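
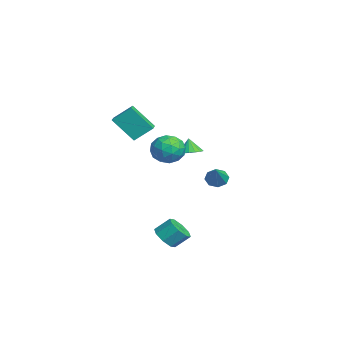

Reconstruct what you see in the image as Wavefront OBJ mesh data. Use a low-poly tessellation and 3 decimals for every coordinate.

v -2.935 -0.695 0.246
v -2.407 -0.01 1.076
v -2.113 -2.27 1.024
v -1.585 -1.585 1.854
v -2.774 -1.74 1.872
v -3.281 -0.766 1.391
v -1.239 -1.514 0.709
v -1.746 -0.54 0.228
v -1.358 -0.516 1.362
v -2.307 -0.656 2.081
v -2.213 -1.624 0.019
v -3.162 -1.764 0.738
v -2.743 -0.214 0.593
v -1.777 -2.066 1.507
v -2.476 -2.157 1.518
v -2.165 -1.755 2.005
v -3.257 -0.659 0.778
v -2.947 -0.256 1.266
v -3.162 -1.273 1.734
v -1.573 -2.024 0.834
v -1.263 -1.621 1.322
v -2.355 -0.525 0.095
v -2.044 -0.123 0.582
v -1.358 -1.007 0.366
v -1.816 -0.109 1.249
v -1.333 -1.035 1.706
v -1.13 -0.993 1.033
v -1.428 -0.42 0.75
v -2.374 -0.191 1.672
v -1.891 -1.117 2.128
v -2.59 -1.208 2.139
v -2.888 -0.636 1.857
v -1.758 -0.489 1.839
v -2.629 -1.163 -0.028
v -2.146 -2.089 0.428
v -1.632 -1.644 0.243
v -1.93 -1.072 -0.039
v -3.187 -1.245 0.394
v -2.704 -2.171 0.851
v -3.092 -1.86 1.35
v -3.39 -1.287 1.067
v -2.762 -1.791 0.261
v -3.635 0.477 0.281
v -2.854 0.271 0.474
v -3.925 0.383 1.359
v -2.859 0.667 0.507
v -3.042 1.02 0.488
v -3.361 1.247 0.422
v -3.742 1.299 0.323
v -4.099 1.162 0.216
v -4.35 0.868 0.123
v -4.437 0.484 0.066
v -4.34 0.099 0.059
v -4.081 -0.2 0.102
v -3.721 -0.343 0.187
v -3.341 -0.299 0.293
v -3.028 -0.077 0.397
v 3.426 -2.006 -4.299
v 4.319 -2.222 -4.155
v 4.406 -1.291 -3.296
v 3.514 -1.074 -3.441
v 4.236 -1.739 -4.671
v 4.323 -0.807 -3.812
v 3.679 -1.412 -4.969
v 3.766 -0.48 -4.111
v 2.974 -1.433 -4.875
v 3.061 -0.501 -4.016
v 2.534 -1.789 -4.444
v 2.621 -0.858 -3.585
v 2.617 -2.273 -3.928
v 2.704 -1.341 -3.069
v 3.174 -2.6 -3.629
v 3.261 -1.668 -2.771
v 3.879 -2.579 -3.724
v 3.966 -1.647 -2.865
v -0.734 -3.299 2.615
v -1.218 -4.599 4.204
v -0.65 -2.129 3.597
v -1.134 -3.43 5.187
v 0.354 -3.51 2.773
v -0.13 -4.811 4.363
v 0.438 -2.341 3.756
v -0.046 -3.641 5.345
v -4.62 2.314 -2.454
v -4.105 2.315 -3.066
v -3.16 2.026 -1.226
v -4.192 2.874 -2.832
v -4.53 3.105 -2.377
v -4.92 2.872 -1.967
v -5.135 2.313 -1.842
v -5.048 1.754 -2.077
v -4.711 1.523 -2.532
v -4.32 1.755 -2.942
f 1 38 17
f 38 12 41
f 17 41 6
f 38 41 17
f 1 17 13
f 17 6 18
f 13 18 2
f 17 18 13
f 1 13 22
f 13 2 23
f 22 23 8
f 13 23 22
f 1 22 34
f 22 8 37
f 34 37 11
f 22 37 34
f 1 34 38
f 34 11 42
f 38 42 12
f 34 42 38
f 2 18 29
f 18 6 32
f 29 32 10
f 18 32 29
f 6 41 19
f 41 12 40
f 19 40 5
f 41 40 19
f 12 42 39
f 42 11 35
f 39 35 3
f 42 35 39
f 11 37 36
f 37 8 24
f 36 24 7
f 37 24 36
f 8 23 28
f 23 2 25
f 28 25 9
f 23 25 28
f 4 30 16
f 30 10 31
f 16 31 5
f 30 31 16
f 4 16 14
f 16 5 15
f 14 15 3
f 16 15 14
f 4 14 21
f 14 3 20
f 21 20 7
f 14 20 21
f 4 21 26
f 21 7 27
f 26 27 9
f 21 27 26
f 4 26 30
f 26 9 33
f 30 33 10
f 26 33 30
f 5 31 19
f 31 10 32
f 19 32 6
f 31 32 19
f 3 15 39
f 15 5 40
f 39 40 12
f 15 40 39
f 7 20 36
f 20 3 35
f 36 35 11
f 20 35 36
f 9 27 28
f 27 7 24
f 28 24 8
f 27 24 28
f 10 33 29
f 33 9 25
f 29 25 2
f 33 25 29
f 44 43 46
f 44 46 45
f 46 43 47
f 46 47 45
f 47 43 48
f 47 48 45
f 48 43 49
f 48 49 45
f 49 43 50
f 49 50 45
f 50 43 51
f 50 51 45
f 51 43 52
f 51 52 45
f 52 43 53
f 52 53 45
f 53 43 54
f 53 54 45
f 54 43 55
f 54 55 45
f 55 43 56
f 55 56 45
f 56 43 57
f 56 57 45
f 57 43 44
f 57 44 45
f 59 58 62
f 59 62 60
f 60 62 63
f 60 63 61
f 62 58 64
f 62 64 63
f 63 64 65
f 63 65 61
f 64 58 66
f 64 66 65
f 65 66 67
f 65 67 61
f 66 58 68
f 66 68 67
f 67 68 69
f 67 69 61
f 68 58 70
f 68 70 69
f 69 70 71
f 69 71 61
f 70 58 72
f 70 72 71
f 71 72 73
f 71 73 61
f 72 58 74
f 72 74 73
f 73 74 75
f 73 75 61
f 74 58 59
f 74 59 75
f 75 59 60
f 75 60 61
f 77 79 76
f 80 77 76
f 76 79 78
f 78 80 76
f 77 83 79
f 81 77 80
f 81 83 77
f 79 83 78
f 82 80 78
f 78 83 82
f 82 81 80
f 83 81 82
f 85 84 87
f 85 87 86
f 87 84 88
f 87 88 86
f 88 84 89
f 88 89 86
f 89 84 90
f 89 90 86
f 90 84 91
f 90 91 86
f 91 84 92
f 91 92 86
f 92 84 93
f 92 93 86
f 93 84 85
f 93 85 86



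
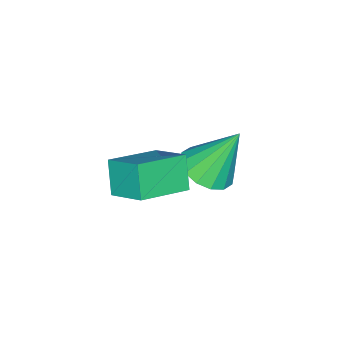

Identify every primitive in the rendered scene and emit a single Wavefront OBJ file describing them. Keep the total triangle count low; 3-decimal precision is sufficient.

v -1.311 -2.858 -1.247
v -1.118 -1.556 -0.467
v -0.75 -2.318 -2.288
v -0.557 -1.015 -1.508
v 0.377 -3.465 -0.652
v 0.57 -2.162 0.128
v 0.938 -2.924 -1.693
v 1.131 -1.622 -0.913
v -3.237 -2.221 -3.567
v -2.32 -2.45 -3.159
v -3.883 -1.399 -1.653
v -2.265 -1.956 -3.353
v -2.471 -1.533 -3.603
v -2.883 -1.294 -3.845
v -3.389 -1.304 -4.011
v -3.855 -1.559 -4.059
v -4.155 -1.991 -3.975
v -4.21 -2.485 -3.781
v -4.004 -2.908 -3.53
v -3.592 -3.147 -3.289
v -3.086 -3.137 -3.122
v -2.62 -2.882 -3.075
f 2 4 1
f 5 2 1
f 1 4 3
f 3 5 1
f 2 8 4
f 6 2 5
f 6 8 2
f 4 8 3
f 7 5 3
f 3 8 7
f 7 6 5
f 8 6 7
f 10 9 12
f 10 12 11
f 12 9 13
f 12 13 11
f 13 9 14
f 13 14 11
f 14 9 15
f 14 15 11
f 15 9 16
f 15 16 11
f 16 9 17
f 16 17 11
f 17 9 18
f 17 18 11
f 18 9 19
f 18 19 11
f 19 9 20
f 19 20 11
f 20 9 21
f 20 21 11
f 21 9 22
f 21 22 11
f 22 9 10
f 22 10 11



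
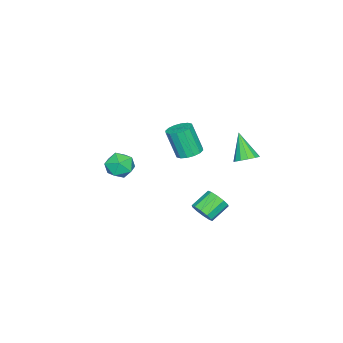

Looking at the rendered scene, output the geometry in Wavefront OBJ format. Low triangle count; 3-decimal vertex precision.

v -0.467 1.264 -3.482
v -0.027 1.426 -2.948
v -0.994 1.858 -2.284
v -1.433 1.696 -2.818
v -0.054 1.775 -3.213
v -1.021 2.207 -2.549
v -0.237 1.929 -3.581
v -1.204 2.361 -2.917
v -0.509 1.828 -3.911
v -1.476 2.26 -3.247
v -0.764 1.513 -4.077
v -1.731 1.945 -3.413
v -0.906 1.102 -4.016
v -1.873 1.534 -3.352
v -0.879 0.753 -3.751
v -1.846 1.185 -3.087
v -0.696 0.599 -3.383
v -1.663 1.031 -2.719
v -0.424 0.7 -3.053
v -1.391 1.132 -2.389
v -0.169 1.015 -2.887
v -1.136 1.447 -2.223
v -0.95 3.483 1.015
v -0.372 3.129 1.071
v -1.55 2.717 2.385
v -0.321 3.451 1.273
v -0.47 3.783 1.393
v -0.772 4.019 1.393
v -1.13 4.086 1.273
v -1.43 3.961 1.072
v -1.579 3.684 0.852
v -1.527 3.343 0.684
v -1.292 3.047 0.621
v -0.949 2.889 0.684
v -0.606 2.92 0.851
v 0.181 -2.403 -0.042
v 0.732 -2.142 -0.695
v 0.228 -3.758 -0.545
v 0.779 -3.497 -1.198
v 1.064 -3.506 -0.351
v 1.034 -2.669 -0.04
v -0.074 -3.231 -1.2
v -0.104 -2.394 -0.889
v 0.574 -2.653 -1.411
v 1.277 -2.823 -0.886
v -0.317 -3.077 -0.354
v 0.386 -3.247 0.171
v 1.698 1.675 2.494
v 2.159 2.168 2.681
v 2.162 1.577 4.232
v 1.702 1.085 4.046
v 1.834 2.317 2.739
v 1.837 1.726 4.29
v 1.472 2.294 2.731
v 1.476 1.704 4.282
v 1.171 2.106 2.659
v 1.175 1.515 4.211
v 1.012 1.802 2.544
v 1.015 1.211 4.095
v 1.036 1.464 2.415
v 1.039 0.873 3.966
v 1.238 1.183 2.308
v 1.241 0.592 3.859
v 1.563 1.034 2.25
v 1.566 0.443 3.801
v 1.924 1.056 2.258
v 1.928 0.466 3.809
v 2.225 1.245 2.329
v 2.229 0.654 3.881
v 2.385 1.549 2.445
v 2.388 0.958 3.996
v 2.361 1.887 2.574
v 2.364 1.296 4.125
f 2 1 5
f 2 5 3
f 3 5 6
f 3 6 4
f 5 1 7
f 5 7 6
f 6 7 8
f 6 8 4
f 7 1 9
f 7 9 8
f 8 9 10
f 8 10 4
f 9 1 11
f 9 11 10
f 10 11 12
f 10 12 4
f 11 1 13
f 11 13 12
f 12 13 14
f 12 14 4
f 13 1 15
f 13 15 14
f 14 15 16
f 14 16 4
f 15 1 17
f 15 17 16
f 16 17 18
f 16 18 4
f 17 1 19
f 17 19 18
f 18 19 20
f 18 20 4
f 19 1 21
f 19 21 20
f 20 21 22
f 20 22 4
f 21 1 2
f 21 2 22
f 22 2 3
f 22 3 4
f 24 23 26
f 24 26 25
f 26 23 27
f 26 27 25
f 27 23 28
f 27 28 25
f 28 23 29
f 28 29 25
f 29 23 30
f 29 30 25
f 30 23 31
f 30 31 25
f 31 23 32
f 31 32 25
f 32 23 33
f 32 33 25
f 33 23 34
f 33 34 25
f 34 23 35
f 34 35 25
f 35 23 24
f 35 24 25
f 36 47 41
f 36 41 37
f 36 37 43
f 36 43 46
f 36 46 47
f 37 41 45
f 41 47 40
f 47 46 38
f 46 43 42
f 43 37 44
f 39 45 40
f 39 40 38
f 39 38 42
f 39 42 44
f 39 44 45
f 40 45 41
f 38 40 47
f 42 38 46
f 44 42 43
f 45 44 37
f 49 48 52
f 49 52 50
f 50 52 53
f 50 53 51
f 52 48 54
f 52 54 53
f 53 54 55
f 53 55 51
f 54 48 56
f 54 56 55
f 55 56 57
f 55 57 51
f 56 48 58
f 56 58 57
f 57 58 59
f 57 59 51
f 58 48 60
f 58 60 59
f 59 60 61
f 59 61 51
f 60 48 62
f 60 62 61
f 61 62 63
f 61 63 51
f 62 48 64
f 62 64 63
f 63 64 65
f 63 65 51
f 64 48 66
f 64 66 65
f 65 66 67
f 65 67 51
f 66 48 68
f 66 68 67
f 67 68 69
f 67 69 51
f 68 48 70
f 68 70 69
f 69 70 71
f 69 71 51
f 70 48 72
f 70 72 71
f 71 72 73
f 71 73 51
f 72 48 49
f 72 49 73
f 73 49 50
f 73 50 51



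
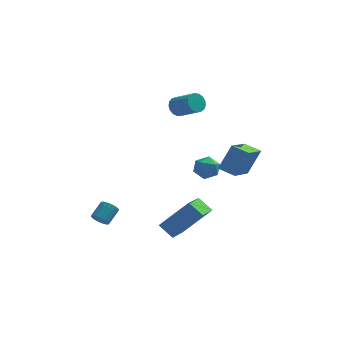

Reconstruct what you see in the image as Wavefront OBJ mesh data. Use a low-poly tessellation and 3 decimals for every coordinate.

v -0.05 4.351 1.774
v 0.389 4.605 1.435
v 1.369 3.863 2.146
v 0.93 3.609 2.486
v 0.362 4.787 1.662
v 1.342 4.045 2.373
v 0.24 4.869 1.915
v 1.22 4.127 2.626
v 0.053 4.832 2.135
v 1.033 4.09 2.846
v -0.159 4.685 2.273
v 0.821 3.943 2.984
v -0.345 4.462 2.297
v 0.635 3.72 3.008
v -0.464 4.213 2.201
v 0.516 3.471 2.912
v -0.488 3.996 2.007
v 0.492 3.254 2.718
v -0.412 3.86 1.76
v 0.568 3.118 2.471
v -0.252 3.837 1.517
v 0.728 3.095 2.228
v -0.047 3.931 1.332
v 0.933 3.189 2.043
v 0.158 4.122 1.249
v 1.138 3.38 1.96
v 0.315 4.365 1.286
v 1.295 3.623 1.997
v 1.553 -0.132 0.422
v 1.817 -0.512 -0.136
v 1.203 -1.128 0.936
v 1.467 -1.508 0.378
v 1.92 -1.169 0.831
v 2.136 -0.554 0.514
v 0.884 -1.086 0.286
v 1.1 -0.471 -0.031
v 1.403 -1.102 -0.22
v 2.043 -1.154 0.116
v 0.977 -0.486 0.684
v 1.617 -0.538 1.02
v -3.672 -0.392 -3.677
v -3.269 -0.4 -3.99
v -2.826 0.305 -3.436
v -3.228 0.312 -3.123
v -3.416 -0.231 -4.087
v -2.972 0.474 -3.534
v -3.621 -0.099 -4.091
v -3.178 0.606 -3.537
v -3.838 -0.034 -3.999
v -3.395 0.671 -3.446
v -4.017 -0.051 -3.834
v -3.573 0.653 -3.28
v -4.117 -0.147 -3.633
v -3.673 0.558 -3.079
v -4.114 -0.299 -3.442
v -3.671 0.406 -2.888
v -4.011 -0.472 -3.304
v -3.567 0.233 -2.75
v -3.829 -0.627 -3.252
v -3.386 0.078 -2.698
v -3.612 -0.728 -3.298
v -3.168 -0.023 -2.744
v -3.408 -0.752 -3.43
v -2.965 -0.048 -2.876
v -3.265 -0.694 -3.619
v -2.821 0.01 -3.065
v -3.215 -0.567 -3.821
v -2.771 0.138 -3.267
v 2.068 -2.404 1.308
v 2.691 -1.982 2.618
v 2.68 -0.695 0.468
v 3.302 -0.273 1.778
v 2.858 -2.807 1.062
v 3.48 -2.385 2.372
v 3.469 -1.098 0.222
v 4.092 -0.676 1.532
v -0.055 -2.383 -3.565
v -0.732 -1.97 -2.973
v 0.375 -0.552 -4.353
v -0.302 -0.138 -3.761
v 1.362 -2.102 -2.139
v 0.685 -1.688 -1.547
v 1.792 -0.27 -2.927
v 1.115 0.143 -2.335
f 2 1 5
f 2 5 3
f 3 5 6
f 3 6 4
f 5 1 7
f 5 7 6
f 6 7 8
f 6 8 4
f 7 1 9
f 7 9 8
f 8 9 10
f 8 10 4
f 9 1 11
f 9 11 10
f 10 11 12
f 10 12 4
f 11 1 13
f 11 13 12
f 12 13 14
f 12 14 4
f 13 1 15
f 13 15 14
f 14 15 16
f 14 16 4
f 15 1 17
f 15 17 16
f 16 17 18
f 16 18 4
f 17 1 19
f 17 19 18
f 18 19 20
f 18 20 4
f 19 1 21
f 19 21 20
f 20 21 22
f 20 22 4
f 21 1 23
f 21 23 22
f 22 23 24
f 22 24 4
f 23 1 25
f 23 25 24
f 24 25 26
f 24 26 4
f 25 1 27
f 25 27 26
f 26 27 28
f 26 28 4
f 27 1 2
f 27 2 28
f 28 2 3
f 28 3 4
f 29 40 34
f 29 34 30
f 29 30 36
f 29 36 39
f 29 39 40
f 30 34 38
f 34 40 33
f 40 39 31
f 39 36 35
f 36 30 37
f 32 38 33
f 32 33 31
f 32 31 35
f 32 35 37
f 32 37 38
f 33 38 34
f 31 33 40
f 35 31 39
f 37 35 36
f 38 37 30
f 42 41 45
f 42 45 43
f 43 45 46
f 43 46 44
f 45 41 47
f 45 47 46
f 46 47 48
f 46 48 44
f 47 41 49
f 47 49 48
f 48 49 50
f 48 50 44
f 49 41 51
f 49 51 50
f 50 51 52
f 50 52 44
f 51 41 53
f 51 53 52
f 52 53 54
f 52 54 44
f 53 41 55
f 53 55 54
f 54 55 56
f 54 56 44
f 55 41 57
f 55 57 56
f 56 57 58
f 56 58 44
f 57 41 59
f 57 59 58
f 58 59 60
f 58 60 44
f 59 41 61
f 59 61 60
f 60 61 62
f 60 62 44
f 61 41 63
f 61 63 62
f 62 63 64
f 62 64 44
f 63 41 65
f 63 65 64
f 64 65 66
f 64 66 44
f 65 41 67
f 65 67 66
f 66 67 68
f 66 68 44
f 67 41 42
f 67 42 68
f 68 42 43
f 68 43 44
f 70 72 69
f 73 70 69
f 69 72 71
f 71 73 69
f 70 76 72
f 74 70 73
f 74 76 70
f 72 76 71
f 75 73 71
f 71 76 75
f 75 74 73
f 76 74 75
f 78 80 77
f 81 78 77
f 77 80 79
f 79 81 77
f 78 84 80
f 82 78 81
f 82 84 78
f 80 84 79
f 83 81 79
f 79 84 83
f 83 82 81
f 84 82 83



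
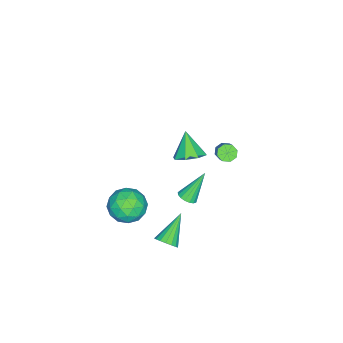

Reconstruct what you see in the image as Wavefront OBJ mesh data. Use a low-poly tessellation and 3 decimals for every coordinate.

v 1.434 0.306 1.156
v 2.134 0.393 1.593
v 0.786 -0.246 2.304
v 1.76 0.906 1.628
v 1.196 1.067 1.386
v 0.771 0.782 1.009
v 0.734 0.219 0.718
v 1.108 -0.294 0.683
v 1.673 -0.455 0.925
v 2.098 -0.17 1.302
v 2.357 0.617 -1.14
v 2.766 0.921 -1.031
v 1.563 1.163 0.32
v 2.617 1.067 -1.167
v 2.409 1.111 -1.296
v 2.189 1.041 -1.39
v 2.008 0.875 -1.427
v 1.907 0.649 -1.397
v 1.909 0.416 -1.309
v 2.014 0.23 -1.183
v 2.197 0.132 -1.046
v 2.418 0.145 -0.931
v 2.624 0.267 -0.864
v 2.77 0.469 -0.86
v 2.821 0.705 -0.921
v 3.031 -1.651 -2.724
v 3.562 -1.02 -2.089
v 3.518 -2.98 -1.811
v 4.049 -2.349 -1.176
v 3.008 -2.327 -1.182
v 2.707 -1.506 -1.746
v 4.373 -2.494 -2.154
v 4.072 -1.673 -2.718
v 4.391 -1.541 -1.736
v 3.547 -1.438 -1.135
v 3.533 -2.562 -2.765
v 2.689 -2.459 -2.164
v 3.254 -1.219 -2.487
v 3.826 -2.781 -1.413
v 3.215 -2.768 -1.417
v 3.526 -2.397 -1.043
v 2.751 -1.504 -2.285
v 3.063 -1.133 -1.912
v 2.738 -1.901 -1.379
v 4.017 -2.867 -1.988
v 4.329 -2.496 -1.615
v 3.554 -1.603 -2.857
v 3.865 -1.232 -2.483
v 4.342 -2.099 -2.521
v 4.053 -1.154 -1.906
v 4.339 -1.935 -1.369
v 4.53 -2.021 -1.944
v 4.353 -1.538 -2.276
v 3.557 -1.093 -1.553
v 3.843 -1.875 -1.016
v 3.231 -1.862 -1.02
v 3.055 -1.379 -1.351
v 4.044 -1.4 -1.345
v 3.237 -2.125 -2.884
v 3.523 -2.907 -2.347
v 4.025 -2.621 -2.549
v 3.849 -2.138 -2.88
v 2.741 -2.065 -2.531
v 3.027 -2.846 -1.994
v 2.727 -2.462 -1.624
v 2.55 -1.979 -1.956
v 3.036 -2.6 -2.555
v 3.28 -0.063 -4.438
v 3.642 -0.199 -3.941
v 1.84 0.043 -3.362
v 3.651 0.102 -3.957
v 3.576 0.365 -4.084
v 3.433 0.53 -4.291
v 3.254 0.56 -4.533
v 3.082 0.446 -4.752
v 2.954 0.216 -4.9
v 2.902 -0.078 -4.942
v 2.935 -0.368 -4.868
v 3.048 -0.589 -4.696
v 3.214 -0.689 -4.465
v 3.394 -0.645 -4.227
v 3.549 -0.468 -4.038
v -3.228 0.033 -3.2
v -2.815 -0.045 -3.523
v -2.119 0.408 -2.743
v -2.532 0.487 -2.42
v -2.989 0.317 -3.579
v -2.293 0.77 -2.798
v -3.303 0.513 -3.412
v -2.606 0.967 -2.632
v -3.573 0.428 -3.122
v -2.876 0.881 -2.341
v -3.641 0.112 -2.877
v -2.945 0.565 -2.097
v -3.467 -0.25 -2.822
v -2.771 0.203 -2.041
v -3.154 -0.447 -2.988
v -2.457 0.007 -2.208
v -2.884 -0.361 -3.279
v -2.187 0.092 -2.498
f 2 1 4
f 2 4 3
f 4 1 5
f 4 5 3
f 5 1 6
f 5 6 3
f 6 1 7
f 6 7 3
f 7 1 8
f 7 8 3
f 8 1 9
f 8 9 3
f 9 1 10
f 9 10 3
f 10 1 2
f 10 2 3
f 12 11 14
f 12 14 13
f 14 11 15
f 14 15 13
f 15 11 16
f 15 16 13
f 16 11 17
f 16 17 13
f 17 11 18
f 17 18 13
f 18 11 19
f 18 19 13
f 19 11 20
f 19 20 13
f 20 11 21
f 20 21 13
f 21 11 22
f 21 22 13
f 22 11 23
f 22 23 13
f 23 11 24
f 23 24 13
f 24 11 25
f 24 25 13
f 25 11 12
f 25 12 13
f 26 63 42
f 63 37 66
f 42 66 31
f 63 66 42
f 26 42 38
f 42 31 43
f 38 43 27
f 42 43 38
f 26 38 47
f 38 27 48
f 47 48 33
f 38 48 47
f 26 47 59
f 47 33 62
f 59 62 36
f 47 62 59
f 26 59 63
f 59 36 67
f 63 67 37
f 59 67 63
f 27 43 54
f 43 31 57
f 54 57 35
f 43 57 54
f 31 66 44
f 66 37 65
f 44 65 30
f 66 65 44
f 37 67 64
f 67 36 60
f 64 60 28
f 67 60 64
f 36 62 61
f 62 33 49
f 61 49 32
f 62 49 61
f 33 48 53
f 48 27 50
f 53 50 34
f 48 50 53
f 29 55 41
f 55 35 56
f 41 56 30
f 55 56 41
f 29 41 39
f 41 30 40
f 39 40 28
f 41 40 39
f 29 39 46
f 39 28 45
f 46 45 32
f 39 45 46
f 29 46 51
f 46 32 52
f 51 52 34
f 46 52 51
f 29 51 55
f 51 34 58
f 55 58 35
f 51 58 55
f 30 56 44
f 56 35 57
f 44 57 31
f 56 57 44
f 28 40 64
f 40 30 65
f 64 65 37
f 40 65 64
f 32 45 61
f 45 28 60
f 61 60 36
f 45 60 61
f 34 52 53
f 52 32 49
f 53 49 33
f 52 49 53
f 35 58 54
f 58 34 50
f 54 50 27
f 58 50 54
f 69 68 71
f 69 71 70
f 71 68 72
f 71 72 70
f 72 68 73
f 72 73 70
f 73 68 74
f 73 74 70
f 74 68 75
f 74 75 70
f 75 68 76
f 75 76 70
f 76 68 77
f 76 77 70
f 77 68 78
f 77 78 70
f 78 68 79
f 78 79 70
f 79 68 80
f 79 80 70
f 80 68 81
f 80 81 70
f 81 68 82
f 81 82 70
f 82 68 69
f 82 69 70
f 84 83 87
f 84 87 85
f 85 87 88
f 85 88 86
f 87 83 89
f 87 89 88
f 88 89 90
f 88 90 86
f 89 83 91
f 89 91 90
f 90 91 92
f 90 92 86
f 91 83 93
f 91 93 92
f 92 93 94
f 92 94 86
f 93 83 95
f 93 95 94
f 94 95 96
f 94 96 86
f 95 83 97
f 95 97 96
f 96 97 98
f 96 98 86
f 97 83 99
f 97 99 98
f 98 99 100
f 98 100 86
f 99 83 84
f 99 84 100
f 100 84 85
f 100 85 86



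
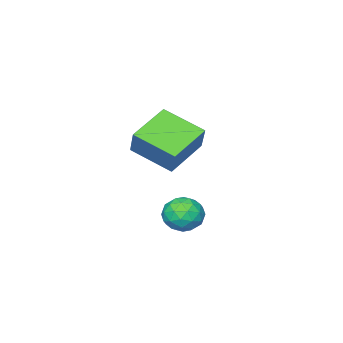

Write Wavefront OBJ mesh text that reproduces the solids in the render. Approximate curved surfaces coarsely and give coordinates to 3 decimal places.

v 0.775 -0.048 -0.268
v 1.308 -1.775 0.463
v -0.995 -0.285 0.463
v -0.463 -2.012 1.194
v 1.163 0.552 0.866
v 1.695 -1.175 1.597
v -0.608 0.315 1.597
v -0.075 -1.412 2.328
v 2.673 3.614 -0.115
v 3.325 3.804 0.345
v 3.455 2.936 -0.945
v 4.107 3.126 -0.485
v 3.538 2.611 -0.196
v 3.054 3.03 0.317
v 3.726 3.71 -0.917
v 3.242 4.129 -0.404
v 3.976 3.863 -0.151
v 3.859 3.184 0.294
v 2.921 3.556 -0.894
v 2.804 2.877 -0.449
v 2.93 3.769 0.188
v 3.85 2.971 -0.788
v 3.515 2.669 -0.618
v 3.898 2.78 -0.348
v 2.771 3.314 0.171
v 3.154 3.425 0.441
v 3.279 2.724 0.123
v 3.626 3.315 -1.041
v 4.009 3.426 -0.771
v 2.882 3.96 -0.252
v 3.265 4.071 0.018
v 3.501 4.016 -0.723
v 3.696 3.915 0.167
v 4.156 3.516 -0.321
v 3.932 3.859 -0.575
v 3.648 4.106 -0.273
v 3.628 3.516 0.428
v 4.088 3.117 -0.059
v 3.753 2.815 0.11
v 3.469 3.061 0.412
v 4.01 3.55 0.137
v 2.692 3.623 -0.541
v 3.152 3.224 -1.028
v 3.311 3.679 -1.012
v 3.027 3.925 -0.71
v 2.624 3.224 -0.279
v 3.084 2.825 -0.767
v 3.132 2.634 -0.327
v 2.848 2.881 -0.025
v 2.77 3.19 -0.737
f 2 4 1
f 5 2 1
f 1 4 3
f 3 5 1
f 2 8 4
f 6 2 5
f 6 8 2
f 4 8 3
f 7 5 3
f 3 8 7
f 7 6 5
f 8 6 7
f 9 46 25
f 46 20 49
f 25 49 14
f 46 49 25
f 9 25 21
f 25 14 26
f 21 26 10
f 25 26 21
f 9 21 30
f 21 10 31
f 30 31 16
f 21 31 30
f 9 30 42
f 30 16 45
f 42 45 19
f 30 45 42
f 9 42 46
f 42 19 50
f 46 50 20
f 42 50 46
f 10 26 37
f 26 14 40
f 37 40 18
f 26 40 37
f 14 49 27
f 49 20 48
f 27 48 13
f 49 48 27
f 20 50 47
f 50 19 43
f 47 43 11
f 50 43 47
f 19 45 44
f 45 16 32
f 44 32 15
f 45 32 44
f 16 31 36
f 31 10 33
f 36 33 17
f 31 33 36
f 12 38 24
f 38 18 39
f 24 39 13
f 38 39 24
f 12 24 22
f 24 13 23
f 22 23 11
f 24 23 22
f 12 22 29
f 22 11 28
f 29 28 15
f 22 28 29
f 12 29 34
f 29 15 35
f 34 35 17
f 29 35 34
f 12 34 38
f 34 17 41
f 38 41 18
f 34 41 38
f 13 39 27
f 39 18 40
f 27 40 14
f 39 40 27
f 11 23 47
f 23 13 48
f 47 48 20
f 23 48 47
f 15 28 44
f 28 11 43
f 44 43 19
f 28 43 44
f 17 35 36
f 35 15 32
f 36 32 16
f 35 32 36
f 18 41 37
f 41 17 33
f 37 33 10
f 41 33 37



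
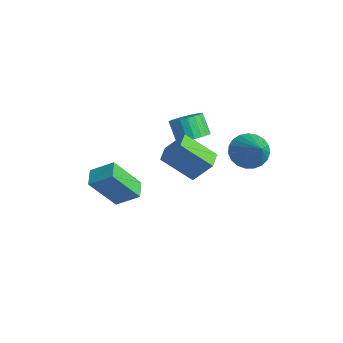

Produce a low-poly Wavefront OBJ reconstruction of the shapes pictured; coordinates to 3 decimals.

v 0.365 -2.81 -4.6
v 0.24 -4.042 -2.953
v -0.466 -2.397 -4.354
v -0.591 -3.629 -2.707
v 1.011 -1.931 -3.893
v 0.886 -3.163 -2.246
v 0.18 -1.518 -3.647
v 0.055 -2.75 -2
v -0.387 1.284 -1.821
v 0.265 1.386 -1.37
v -0.4 1.297 -0.388
v -1.053 1.196 -0.839
v 0.161 1.699 -1.413
v -0.504 1.61 -0.43
v -0.038 1.94 -1.525
v -0.703 1.851 -0.543
v -0.297 2.068 -1.69
v -0.962 1.979 -0.707
v -0.572 2.061 -1.876
v -1.238 1.972 -0.894
v -0.816 1.919 -2.054
v -1.481 1.83 -1.071
v -0.985 1.668 -2.191
v -1.65 1.579 -1.208
v -1.05 1.35 -2.264
v -1.716 1.261 -1.281
v -1.002 1.021 -2.261
v -1.667 0.932 -1.278
v -0.847 0.737 -2.182
v -1.512 0.648 -1.199
v -0.612 0.548 -2.04
v -1.277 0.46 -1.057
v -0.339 0.487 -1.861
v -1.004 0.398 -0.878
v -0.074 0.563 -1.674
v -0.739 0.474 -0.692
v 0.137 0.764 -1.514
v -0.528 0.675 -0.531
v 0.257 1.055 -1.406
v -0.408 0.966 -0.423
v 3.051 2.344 -0.766
v 3.503 3.021 -1.236
v 4.569 2.156 0.426
v 3.313 3.225 -0.962
v 3.078 3.277 -0.654
v 2.838 3.167 -0.366
v 2.635 2.915 -0.146
v 2.503 2.564 -0.034
v 2.467 2.175 -0.049
v 2.531 1.816 -0.188
v 2.685 1.547 -0.426
v 2.903 1.416 -0.724
v 3.146 1.446 -1.028
v 3.372 1.631 -1.288
v 3.543 1.939 -1.457
v 3.629 2.317 -1.507
v 3.615 2.7 -1.429
v 2.124 -1.433 -0.818
v 2.656 -0.738 0.249
v 1.31 -0.854 -0.79
v 1.841 -0.159 0.277
v 2.919 -0.261 -1.977
v 3.45 0.434 -0.91
v 2.104 0.318 -1.949
v 2.636 1.013 -0.882
f 2 4 1
f 5 2 1
f 1 4 3
f 3 5 1
f 2 8 4
f 6 2 5
f 6 8 2
f 4 8 3
f 7 5 3
f 3 8 7
f 7 6 5
f 8 6 7
f 10 9 13
f 10 13 11
f 11 13 14
f 11 14 12
f 13 9 15
f 13 15 14
f 14 15 16
f 14 16 12
f 15 9 17
f 15 17 16
f 16 17 18
f 16 18 12
f 17 9 19
f 17 19 18
f 18 19 20
f 18 20 12
f 19 9 21
f 19 21 20
f 20 21 22
f 20 22 12
f 21 9 23
f 21 23 22
f 22 23 24
f 22 24 12
f 23 9 25
f 23 25 24
f 24 25 26
f 24 26 12
f 25 9 27
f 25 27 26
f 26 27 28
f 26 28 12
f 27 9 29
f 27 29 28
f 28 29 30
f 28 30 12
f 29 9 31
f 29 31 30
f 30 31 32
f 30 32 12
f 31 9 33
f 31 33 32
f 32 33 34
f 32 34 12
f 33 9 35
f 33 35 34
f 34 35 36
f 34 36 12
f 35 9 37
f 35 37 36
f 36 37 38
f 36 38 12
f 37 9 39
f 37 39 38
f 38 39 40
f 38 40 12
f 39 9 10
f 39 10 40
f 40 10 11
f 40 11 12
f 42 41 44
f 42 44 43
f 44 41 45
f 44 45 43
f 45 41 46
f 45 46 43
f 46 41 47
f 46 47 43
f 47 41 48
f 47 48 43
f 48 41 49
f 48 49 43
f 49 41 50
f 49 50 43
f 50 41 51
f 50 51 43
f 51 41 52
f 51 52 43
f 52 41 53
f 52 53 43
f 53 41 54
f 53 54 43
f 54 41 55
f 54 55 43
f 55 41 56
f 55 56 43
f 56 41 57
f 56 57 43
f 57 41 42
f 57 42 43
f 59 61 58
f 62 59 58
f 58 61 60
f 60 62 58
f 59 65 61
f 63 59 62
f 63 65 59
f 61 65 60
f 64 62 60
f 60 65 64
f 64 63 62
f 65 63 64



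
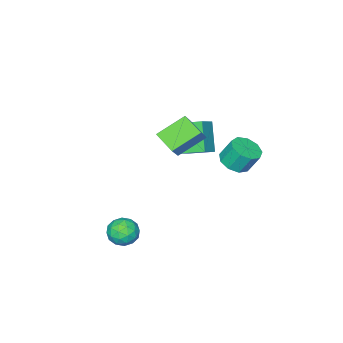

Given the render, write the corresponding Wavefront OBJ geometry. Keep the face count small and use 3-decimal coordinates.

v -3.14 0.465 -0.169
v -2.249 0.246 0.176
v -2.589 0.836 1.433
v -3.48 1.055 1.089
v -2.242 0.853 -0.108
v -2.583 1.444 1.15
v -2.655 1.279 -0.419
v -2.996 1.869 0.838
v -3.295 1.324 -0.614
v -3.636 1.914 0.643
v -3.862 0.967 -0.6
v -4.203 1.557 0.657
v -4.091 0.375 -0.384
v -4.432 0.965 0.873
v -3.875 -0.175 -0.068
v -4.216 0.415 1.19
v -3.314 -0.425 0.202
v -3.655 0.165 1.459
v -2.672 -0.259 0.298
v -3.013 0.331 1.555
v 3.804 -0.345 -3.758
v 4.535 -0.583 -3.154
v 3.045 -1.677 -3.366
v 3.776 -1.915 -2.762
v 3.192 -1.161 -2.548
v 3.661 -0.337 -2.791
v 3.919 -1.923 -3.729
v 4.388 -1.099 -3.972
v 4.606 -1.558 -3.136
v 4.157 -1.087 -2.406
v 3.423 -1.173 -4.114
v 2.974 -0.702 -3.384
v 4.236 -0.347 -3.491
v 3.344 -1.913 -3.029
v 3.001 -1.469 -2.904
v 3.43 -1.609 -2.549
v 3.722 -0.203 -3.277
v 4.152 -0.343 -2.922
v 3.362 -0.682 -2.566
v 3.428 -1.917 -3.598
v 3.858 -2.057 -3.243
v 4.15 -0.651 -3.971
v 4.579 -0.791 -3.616
v 4.218 -1.578 -3.954
v 4.707 -1.06 -3.125
v 4.262 -1.843 -2.894
v 4.346 -1.848 -3.463
v 4.621 -1.364 -3.605
v 4.443 -0.783 -2.696
v 3.997 -1.566 -2.465
v 3.654 -1.123 -2.34
v 3.93 -0.639 -2.483
v 4.485 -1.357 -2.685
v 3.583 -0.694 -4.055
v 3.137 -1.477 -3.824
v 3.65 -1.621 -4.037
v 3.926 -1.137 -4.18
v 3.318 -0.417 -3.626
v 2.873 -1.2 -3.395
v 2.959 -0.896 -2.915
v 3.234 -0.412 -3.057
v 3.095 -0.903 -3.835
v 0.597 -1.381 2.602
v -0.96 -0.78 3.612
v 0.617 -0.146 1.9
v -0.939 0.454 2.91
v 1.759 -0.634 3.95
v 0.203 -0.034 4.96
v 1.78 0.6 3.248
v 0.223 1.201 4.258
v -3.293 -3.494 0.927
v -2.226 -3.222 1.597
v -3.969 -2.129 1.448
v -2.901 -1.856 2.118
v -2.519 -2.484 -0.718
v -1.451 -2.211 -0.048
v -3.194 -1.118 -0.197
v -2.127 -0.846 0.473
f 2 1 5
f 2 5 3
f 3 5 6
f 3 6 4
f 5 1 7
f 5 7 6
f 6 7 8
f 6 8 4
f 7 1 9
f 7 9 8
f 8 9 10
f 8 10 4
f 9 1 11
f 9 11 10
f 10 11 12
f 10 12 4
f 11 1 13
f 11 13 12
f 12 13 14
f 12 14 4
f 13 1 15
f 13 15 14
f 14 15 16
f 14 16 4
f 15 1 17
f 15 17 16
f 16 17 18
f 16 18 4
f 17 1 19
f 17 19 18
f 18 19 20
f 18 20 4
f 19 1 2
f 19 2 20
f 20 2 3
f 20 3 4
f 21 58 37
f 58 32 61
f 37 61 26
f 58 61 37
f 21 37 33
f 37 26 38
f 33 38 22
f 37 38 33
f 21 33 42
f 33 22 43
f 42 43 28
f 33 43 42
f 21 42 54
f 42 28 57
f 54 57 31
f 42 57 54
f 21 54 58
f 54 31 62
f 58 62 32
f 54 62 58
f 22 38 49
f 38 26 52
f 49 52 30
f 38 52 49
f 26 61 39
f 61 32 60
f 39 60 25
f 61 60 39
f 32 62 59
f 62 31 55
f 59 55 23
f 62 55 59
f 31 57 56
f 57 28 44
f 56 44 27
f 57 44 56
f 28 43 48
f 43 22 45
f 48 45 29
f 43 45 48
f 24 50 36
f 50 30 51
f 36 51 25
f 50 51 36
f 24 36 34
f 36 25 35
f 34 35 23
f 36 35 34
f 24 34 41
f 34 23 40
f 41 40 27
f 34 40 41
f 24 41 46
f 41 27 47
f 46 47 29
f 41 47 46
f 24 46 50
f 46 29 53
f 50 53 30
f 46 53 50
f 25 51 39
f 51 30 52
f 39 52 26
f 51 52 39
f 23 35 59
f 35 25 60
f 59 60 32
f 35 60 59
f 27 40 56
f 40 23 55
f 56 55 31
f 40 55 56
f 29 47 48
f 47 27 44
f 48 44 28
f 47 44 48
f 30 53 49
f 53 29 45
f 49 45 22
f 53 45 49
f 64 66 63
f 67 64 63
f 63 66 65
f 65 67 63
f 64 70 66
f 68 64 67
f 68 70 64
f 66 70 65
f 69 67 65
f 65 70 69
f 69 68 67
f 70 68 69
f 72 74 71
f 75 72 71
f 71 74 73
f 73 75 71
f 72 78 74
f 76 72 75
f 76 78 72
f 74 78 73
f 77 75 73
f 73 78 77
f 77 76 75
f 78 76 77



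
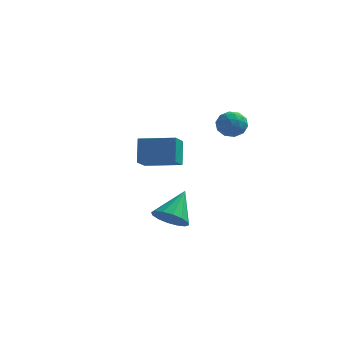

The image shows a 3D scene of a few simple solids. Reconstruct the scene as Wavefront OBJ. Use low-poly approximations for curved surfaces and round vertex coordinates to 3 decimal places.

v -4.032 3.318 -2.82
v -4.103 2.232 -2.127
v -4.219 4.128 -1.571
v -4.29 3.042 -0.878
v -2.13 3.358 -2.562
v -2.201 2.272 -1.869
v -2.317 4.168 -1.313
v -2.388 3.082 -0.62
v 0.247 3.988 0.996
v 0.862 3.975 0.438
v -0.262 2.865 0.462
v 0.353 2.852 -0.096
v 0.516 2.704 0.704
v 0.831 3.398 1.034
v -0.231 3.442 -0.134
v 0.084 4.136 0.196
v 0.566 3.638 -0.261
v 1.028 3.182 0.257
v -0.428 3.658 0.643
v 0.034 3.202 1.161
v 0.599 4.08 0.764
v 0.001 2.76 0.136
v 0.097 2.673 0.607
v 0.458 2.665 0.278
v 0.581 3.741 1.115
v 0.942 3.734 0.786
v 0.739 2.986 0.943
v -0.342 3.106 0.114
v 0.019 3.099 -0.215
v 0.142 4.175 0.622
v 0.503 4.167 0.293
v -0.139 3.854 -0.043
v 0.787 3.874 0.025
v 0.487 3.214 -0.289
v 0.144 3.561 -0.312
v 0.329 3.969 -0.118
v 1.058 3.606 0.329
v 0.759 2.946 0.015
v 0.855 2.859 0.486
v 1.04 3.267 0.68
v 0.884 3.408 -0.082
v -0.159 3.894 0.885
v -0.458 3.234 0.571
v -0.44 3.573 0.22
v -0.255 3.981 0.414
v 0.113 3.626 1.189
v -0.187 2.966 0.875
v 0.271 2.871 1.018
v 0.456 3.279 1.212
v -0.284 3.432 0.982
v -1.015 -3.045 -3.034
v -0.412 -2.662 -3.63
v -0.665 -1.715 -1.826
v -0.835 -2.457 -3.732
v -1.307 -2.41 -3.648
v -1.7 -2.533 -3.399
v -1.91 -2.793 -3.052
v -1.88 -3.12 -2.701
v -1.618 -3.428 -2.439
v -1.194 -3.632 -2.336
v -0.722 -3.679 -2.421
v -0.329 -3.556 -2.669
v -0.12 -3.296 -3.016
v -0.15 -2.969 -3.368
f 2 4 1
f 5 2 1
f 1 4 3
f 3 5 1
f 2 8 4
f 6 2 5
f 6 8 2
f 4 8 3
f 7 5 3
f 3 8 7
f 7 6 5
f 8 6 7
f 9 46 25
f 46 20 49
f 25 49 14
f 46 49 25
f 9 25 21
f 25 14 26
f 21 26 10
f 25 26 21
f 9 21 30
f 21 10 31
f 30 31 16
f 21 31 30
f 9 30 42
f 30 16 45
f 42 45 19
f 30 45 42
f 9 42 46
f 42 19 50
f 46 50 20
f 42 50 46
f 10 26 37
f 26 14 40
f 37 40 18
f 26 40 37
f 14 49 27
f 49 20 48
f 27 48 13
f 49 48 27
f 20 50 47
f 50 19 43
f 47 43 11
f 50 43 47
f 19 45 44
f 45 16 32
f 44 32 15
f 45 32 44
f 16 31 36
f 31 10 33
f 36 33 17
f 31 33 36
f 12 38 24
f 38 18 39
f 24 39 13
f 38 39 24
f 12 24 22
f 24 13 23
f 22 23 11
f 24 23 22
f 12 22 29
f 22 11 28
f 29 28 15
f 22 28 29
f 12 29 34
f 29 15 35
f 34 35 17
f 29 35 34
f 12 34 38
f 34 17 41
f 38 41 18
f 34 41 38
f 13 39 27
f 39 18 40
f 27 40 14
f 39 40 27
f 11 23 47
f 23 13 48
f 47 48 20
f 23 48 47
f 15 28 44
f 28 11 43
f 44 43 19
f 28 43 44
f 17 35 36
f 35 15 32
f 36 32 16
f 35 32 36
f 18 41 37
f 41 17 33
f 37 33 10
f 41 33 37
f 52 51 54
f 52 54 53
f 54 51 55
f 54 55 53
f 55 51 56
f 55 56 53
f 56 51 57
f 56 57 53
f 57 51 58
f 57 58 53
f 58 51 59
f 58 59 53
f 59 51 60
f 59 60 53
f 60 51 61
f 60 61 53
f 61 51 62
f 61 62 53
f 62 51 63
f 62 63 53
f 63 51 64
f 63 64 53
f 64 51 52
f 64 52 53



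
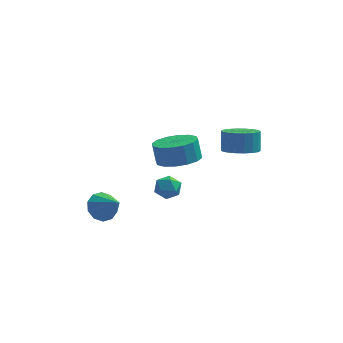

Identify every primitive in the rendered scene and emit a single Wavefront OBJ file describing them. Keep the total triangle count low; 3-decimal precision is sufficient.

v 3.008 3.007 -0.529
v 3.829 3.342 -0.679
v 3.813 3.829 0.318
v 2.992 3.493 0.469
v 3.589 3.628 -0.823
v 3.572 4.115 0.175
v 3.233 3.791 -0.908
v 3.217 4.278 0.089
v 2.832 3.799 -0.918
v 2.816 4.286 0.079
v 2.467 3.649 -0.851
v 2.451 4.136 0.146
v 2.209 3.373 -0.72
v 2.192 3.859 0.277
v 2.109 3.023 -0.552
v 2.092 3.51 0.446
v 2.187 2.671 -0.378
v 2.171 3.158 0.619
v 2.428 2.385 -0.235
v 2.411 2.872 0.763
v 2.783 2.222 -0.149
v 2.767 2.709 0.848
v 3.184 2.214 -0.139
v 3.168 2.701 0.858
v 3.549 2.364 -0.206
v 3.533 2.851 0.791
v 3.808 2.641 -0.337
v 3.791 3.127 0.66
v 3.908 2.99 -0.506
v 3.891 3.477 0.492
v -0.54 0.435 -1.022
v -0.108 0.435 -0.493
v -0.192 -0.575 -1.307
v 0.24 -0.575 -0.778
v -0.434 -0.607 -0.668
v -0.649 0.018 -0.493
v 0.349 -0.158 -1.307
v 0.134 0.467 -1.132
v 0.442 0.068 -0.669
v -0.042 -0.209 -0.274
v -0.258 0.069 -1.526
v -0.742 -0.208 -1.131
v -3.037 -0.513 -2
v -2.398 -0.343 -2.45
v -2.203 -1.267 -1.1
v -2.445 0.013 -2.109
v -2.717 0.167 -1.727
v -3.113 0.062 -1.449
v -3.479 -0.264 -1.382
v -3.676 -0.684 -1.55
v -3.63 -1.04 -1.891
v -3.357 -1.194 -2.273
v -2.962 -1.088 -2.551
v -2.596 -0.763 -2.619
v 0.164 3.479 -1.626
v 1.034 2.919 -1.282
v 0.826 3.241 -0.23
v -0.044 3.801 -0.574
v 1.23 3.434 -1.401
v 1.022 3.757 -0.349
v 1.14 3.962 -1.581
v 0.932 4.284 -0.529
v 0.789 4.36 -1.772
v 0.581 4.682 -0.72
v 0.271 4.522 -1.925
v 0.062 4.844 -0.873
v -0.276 4.404 -1.997
v -0.485 4.727 -0.945
v -0.706 4.039 -1.97
v -0.914 4.361 -0.918
v -0.902 3.523 -1.851
v -1.11 3.846 -0.799
v -0.812 2.996 -1.671
v -1.02 3.318 -0.619
v -0.461 2.598 -1.48
v -0.669 2.92 -0.428
v 0.058 2.436 -1.327
v -0.151 2.758 -0.275
v 0.605 2.553 -1.255
v 0.396 2.876 -0.203
f 2 1 5
f 2 5 3
f 3 5 6
f 3 6 4
f 5 1 7
f 5 7 6
f 6 7 8
f 6 8 4
f 7 1 9
f 7 9 8
f 8 9 10
f 8 10 4
f 9 1 11
f 9 11 10
f 10 11 12
f 10 12 4
f 11 1 13
f 11 13 12
f 12 13 14
f 12 14 4
f 13 1 15
f 13 15 14
f 14 15 16
f 14 16 4
f 15 1 17
f 15 17 16
f 16 17 18
f 16 18 4
f 17 1 19
f 17 19 18
f 18 19 20
f 18 20 4
f 19 1 21
f 19 21 20
f 20 21 22
f 20 22 4
f 21 1 23
f 21 23 22
f 22 23 24
f 22 24 4
f 23 1 25
f 23 25 24
f 24 25 26
f 24 26 4
f 25 1 27
f 25 27 26
f 26 27 28
f 26 28 4
f 27 1 29
f 27 29 28
f 28 29 30
f 28 30 4
f 29 1 2
f 29 2 30
f 30 2 3
f 30 3 4
f 31 42 36
f 31 36 32
f 31 32 38
f 31 38 41
f 31 41 42
f 32 36 40
f 36 42 35
f 42 41 33
f 41 38 37
f 38 32 39
f 34 40 35
f 34 35 33
f 34 33 37
f 34 37 39
f 34 39 40
f 35 40 36
f 33 35 42
f 37 33 41
f 39 37 38
f 40 39 32
f 44 43 46
f 44 46 45
f 46 43 47
f 46 47 45
f 47 43 48
f 47 48 45
f 48 43 49
f 48 49 45
f 49 43 50
f 49 50 45
f 50 43 51
f 50 51 45
f 51 43 52
f 51 52 45
f 52 43 53
f 52 53 45
f 53 43 54
f 53 54 45
f 54 43 44
f 54 44 45
f 56 55 59
f 56 59 57
f 57 59 60
f 57 60 58
f 59 55 61
f 59 61 60
f 60 61 62
f 60 62 58
f 61 55 63
f 61 63 62
f 62 63 64
f 62 64 58
f 63 55 65
f 63 65 64
f 64 65 66
f 64 66 58
f 65 55 67
f 65 67 66
f 66 67 68
f 66 68 58
f 67 55 69
f 67 69 68
f 68 69 70
f 68 70 58
f 69 55 71
f 69 71 70
f 70 71 72
f 70 72 58
f 71 55 73
f 71 73 72
f 72 73 74
f 72 74 58
f 73 55 75
f 73 75 74
f 74 75 76
f 74 76 58
f 75 55 77
f 75 77 76
f 76 77 78
f 76 78 58
f 77 55 79
f 77 79 78
f 78 79 80
f 78 80 58
f 79 55 56
f 79 56 80
f 80 56 57
f 80 57 58



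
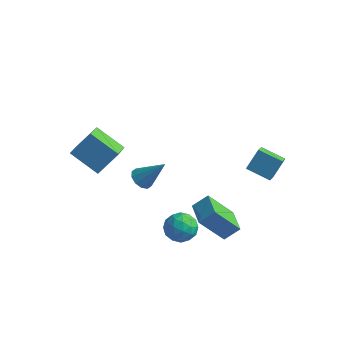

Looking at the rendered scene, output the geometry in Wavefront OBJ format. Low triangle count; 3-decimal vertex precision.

v 1.867 -2.261 -0.441
v 2.474 -1.661 0.237
v 0.82 -1.16 -0.478
v 1.427 -0.56 0.2
v 2.873 -1.36 -2.14
v 3.48 -0.76 -1.462
v 1.826 -0.259 -2.177
v 2.433 0.341 -1.499
v 1.908 -3.302 1.154
v 2.479 -3.358 0.414
v 1.061 -4.422 0.586
v 1.632 -4.478 -0.154
v 1.934 -4.744 0.691
v 2.457 -4.052 1.043
v 1.083 -3.728 -0.043
v 1.606 -3.036 0.309
v 1.969 -3.622 -0.325
v 2.495 -4.249 0.129
v 1.045 -3.531 0.871
v 1.571 -4.158 1.325
v 2.267 -3.232 0.834
v 1.273 -4.548 0.166
v 1.45 -4.704 0.663
v 1.785 -4.737 0.228
v 2.255 -3.639 1.203
v 2.59 -3.672 0.769
v 2.27 -4.487 0.931
v 0.95 -4.108 0.231
v 1.285 -4.141 -0.203
v 1.755 -3.043 0.772
v 2.09 -3.076 0.337
v 1.27 -3.293 0.069
v 2.303 -3.42 -0.035
v 1.806 -4.078 -0.369
v 1.483 -3.637 -0.304
v 1.791 -3.231 -0.097
v 2.612 -3.789 0.231
v 2.115 -4.447 -0.103
v 2.292 -4.603 0.394
v 2.6 -4.196 0.601
v 2.313 -3.943 -0.203
v 1.425 -3.333 1.103
v 0.928 -3.991 0.769
v 0.94 -3.584 0.399
v 1.248 -3.177 0.606
v 1.734 -3.702 1.369
v 1.237 -4.36 1.035
v 1.749 -4.549 1.097
v 2.057 -4.143 1.304
v 1.227 -3.837 1.203
v -3.341 -3.02 2.317
v -2.886 -4.274 2.957
v -4.954 -3.104 3.3
v -4.498 -4.358 3.94
v -2.642 -2.142 3.54
v -2.186 -3.396 4.18
v -4.254 -2.226 4.523
v -3.799 -3.48 5.163
v 1.847 3.071 0.015
v 2.072 2.304 0.49
v 2.133 3.847 1.132
v 2.358 3.079 1.607
v 3.222 3.201 -0.427
v 3.447 2.433 0.048
v 3.508 3.976 0.69
v 3.733 3.209 1.165
v -3.208 0.362 -1.375
v -2.841 -0.26 -1.481
v -2.012 0.818 0.095
v -2.65 0.059 -1.736
v -2.672 0.494 -1.853
v -2.899 0.879 -1.787
v -3.244 1.066 -1.565
v -3.575 0.984 -1.27
v -3.766 0.665 -1.015
v -3.744 0.229 -0.898
v -3.518 -0.155 -0.963
v -3.173 -0.342 -1.186
f 2 4 1
f 5 2 1
f 1 4 3
f 3 5 1
f 2 8 4
f 6 2 5
f 6 8 2
f 4 8 3
f 7 5 3
f 3 8 7
f 7 6 5
f 8 6 7
f 9 46 25
f 46 20 49
f 25 49 14
f 46 49 25
f 9 25 21
f 25 14 26
f 21 26 10
f 25 26 21
f 9 21 30
f 21 10 31
f 30 31 16
f 21 31 30
f 9 30 42
f 30 16 45
f 42 45 19
f 30 45 42
f 9 42 46
f 42 19 50
f 46 50 20
f 42 50 46
f 10 26 37
f 26 14 40
f 37 40 18
f 26 40 37
f 14 49 27
f 49 20 48
f 27 48 13
f 49 48 27
f 20 50 47
f 50 19 43
f 47 43 11
f 50 43 47
f 19 45 44
f 45 16 32
f 44 32 15
f 45 32 44
f 16 31 36
f 31 10 33
f 36 33 17
f 31 33 36
f 12 38 24
f 38 18 39
f 24 39 13
f 38 39 24
f 12 24 22
f 24 13 23
f 22 23 11
f 24 23 22
f 12 22 29
f 22 11 28
f 29 28 15
f 22 28 29
f 12 29 34
f 29 15 35
f 34 35 17
f 29 35 34
f 12 34 38
f 34 17 41
f 38 41 18
f 34 41 38
f 13 39 27
f 39 18 40
f 27 40 14
f 39 40 27
f 11 23 47
f 23 13 48
f 47 48 20
f 23 48 47
f 15 28 44
f 28 11 43
f 44 43 19
f 28 43 44
f 17 35 36
f 35 15 32
f 36 32 16
f 35 32 36
f 18 41 37
f 41 17 33
f 37 33 10
f 41 33 37
f 52 54 51
f 55 52 51
f 51 54 53
f 53 55 51
f 52 58 54
f 56 52 55
f 56 58 52
f 54 58 53
f 57 55 53
f 53 58 57
f 57 56 55
f 58 56 57
f 60 62 59
f 63 60 59
f 59 62 61
f 61 63 59
f 60 66 62
f 64 60 63
f 64 66 60
f 62 66 61
f 65 63 61
f 61 66 65
f 65 64 63
f 66 64 65
f 68 67 70
f 68 70 69
f 70 67 71
f 70 71 69
f 71 67 72
f 71 72 69
f 72 67 73
f 72 73 69
f 73 67 74
f 73 74 69
f 74 67 75
f 74 75 69
f 75 67 76
f 75 76 69
f 76 67 77
f 76 77 69
f 77 67 78
f 77 78 69
f 78 67 68
f 78 68 69



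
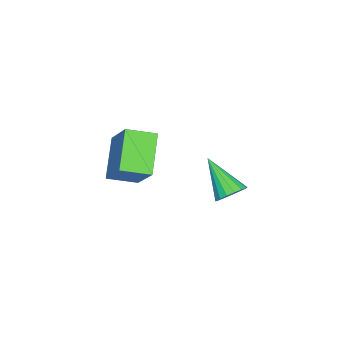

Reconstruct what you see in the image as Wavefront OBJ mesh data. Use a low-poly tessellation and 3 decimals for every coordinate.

v -1.853 1.015 3.036
v -1.27 0.844 3.159
v -2.427 -0.115 4.184
v -1.321 1.065 3.351
v -1.494 1.274 3.471
v -1.749 1.424 3.491
v -2.028 1.48 3.407
v -2.267 1.43 3.238
v -2.411 1.285 3.023
v -2.427 1.078 2.811
v -2.312 0.857 2.651
v -2.092 0.672 2.579
v -1.817 0.566 2.611
v -1.55 0.562 2.741
v -1.353 0.663 2.939
v -2.315 -3.961 2.023
v -3.647 -4.355 3.2
v -2.899 -2.979 1.692
v -4.23 -3.373 2.868
v -1.43 -2.987 3.352
v -2.761 -3.381 4.528
v -2.013 -2.005 3.02
v -3.345 -2.399 4.197
f 2 1 4
f 2 4 3
f 4 1 5
f 4 5 3
f 5 1 6
f 5 6 3
f 6 1 7
f 6 7 3
f 7 1 8
f 7 8 3
f 8 1 9
f 8 9 3
f 9 1 10
f 9 10 3
f 10 1 11
f 10 11 3
f 11 1 12
f 11 12 3
f 12 1 13
f 12 13 3
f 13 1 14
f 13 14 3
f 14 1 15
f 14 15 3
f 15 1 2
f 15 2 3
f 17 19 16
f 20 17 16
f 16 19 18
f 18 20 16
f 17 23 19
f 21 17 20
f 21 23 17
f 19 23 18
f 22 20 18
f 18 23 22
f 22 21 20
f 23 21 22



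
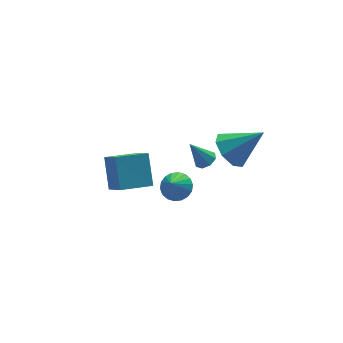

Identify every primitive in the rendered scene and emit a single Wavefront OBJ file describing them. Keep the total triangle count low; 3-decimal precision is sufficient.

v 0.434 2.009 -4.481
v 0.845 2.576 -4.018
v -0.114 1.571 -3.459
v 0.53 2.756 -4.11
v 0.196 2.788 -4.275
v -0.091 2.666 -4.48
v -0.274 2.413 -4.687
v -0.317 2.081 -4.852
v -0.211 1.734 -4.944
v 0.022 1.442 -4.945
v 0.337 1.262 -4.853
v 0.671 1.23 -4.688
v 0.958 1.353 -4.482
v 1.141 1.605 -4.276
v 1.184 1.938 -4.111
v 1.078 2.284 -4.019
v 2.389 0.143 -0.522
v 3.158 0.717 -1.04
v 3.831 -0.523 0.882
v 2.779 1.158 -0.441
v 2.172 1.004 0.11
v 1.692 0.346 0.291
v 1.62 -0.431 -0.004
v 1.999 -0.872 -0.602
v 2.606 -0.718 -1.154
v 3.086 -0.06 -1.335
v -4.246 -1.487 1.245
v -3.887 -0.289 2.469
v -4.248 -0.243 0.028
v -3.89 0.955 1.253
v -2.67 -1.715 1.007
v -2.312 -0.517 2.232
v -2.673 -0.471 -0.209
v -2.314 0.727 1.015
v 2.421 2.698 -3.854
v 2.84 3.145 -3.762
v 1.719 3.082 -2.526
v 2.463 3.297 -4.005
v 2.061 3.098 -4.16
v 1.87 2.664 -4.136
v 2.002 2.25 -3.946
v 2.379 2.098 -3.702
v 2.781 2.297 -3.547
v 2.972 2.731 -3.572
f 2 1 4
f 2 4 3
f 4 1 5
f 4 5 3
f 5 1 6
f 5 6 3
f 6 1 7
f 6 7 3
f 7 1 8
f 7 8 3
f 8 1 9
f 8 9 3
f 9 1 10
f 9 10 3
f 10 1 11
f 10 11 3
f 11 1 12
f 11 12 3
f 12 1 13
f 12 13 3
f 13 1 14
f 13 14 3
f 14 1 15
f 14 15 3
f 15 1 16
f 15 16 3
f 16 1 2
f 16 2 3
f 18 17 20
f 18 20 19
f 20 17 21
f 20 21 19
f 21 17 22
f 21 22 19
f 22 17 23
f 22 23 19
f 23 17 24
f 23 24 19
f 24 17 25
f 24 25 19
f 25 17 26
f 25 26 19
f 26 17 18
f 26 18 19
f 28 30 27
f 31 28 27
f 27 30 29
f 29 31 27
f 28 34 30
f 32 28 31
f 32 34 28
f 30 34 29
f 33 31 29
f 29 34 33
f 33 32 31
f 34 32 33
f 36 35 38
f 36 38 37
f 38 35 39
f 38 39 37
f 39 35 40
f 39 40 37
f 40 35 41
f 40 41 37
f 41 35 42
f 41 42 37
f 42 35 43
f 42 43 37
f 43 35 44
f 43 44 37
f 44 35 36
f 44 36 37



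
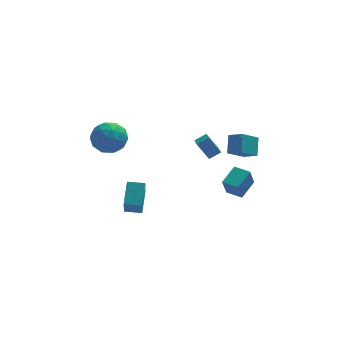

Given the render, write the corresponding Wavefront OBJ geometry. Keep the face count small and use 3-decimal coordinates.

v 4.048 3.313 -4.092
v 3.707 2.841 -2.808
v 3.216 4.017 -4.053
v 2.876 3.545 -2.769
v 4.924 4.315 -3.491
v 4.584 3.843 -2.207
v 4.093 5.019 -3.452
v 3.752 4.547 -2.168
v 1.895 2.263 0.287
v 1.22 2.646 1.342
v 1.909 3.318 -0.088
v 1.233 3.702 0.967
v 2.607 2.398 0.693
v 1.931 2.782 1.748
v 2.62 3.454 0.318
v 1.945 3.837 1.373
v -3.208 1.126 -2.412
v -2.871 2.457 -1.444
v -3.105 2.113 -3.804
v -2.768 3.444 -2.836
v -2.172 0.916 -2.484
v -1.835 2.247 -1.516
v -2.069 1.903 -3.876
v -1.732 3.234 -2.908
v -4.841 3.676 1.47
v -4.33 4.275 2.36
v -3.17 3.665 0.52
v -2.659 4.264 1.41
v -2.998 3.136 1.57
v -4.031 3.143 2.157
v -3.469 4.797 0.723
v -4.502 4.804 1.31
v -3.483 4.968 1.899
v -3.192 3.941 2.422
v -4.308 3.999 0.458
v -4.017 2.972 0.981
v -4.732 3.976 1.999
v -2.768 3.964 0.881
v -2.967 3.301 0.975
v -2.667 3.653 1.499
v -4.556 3.311 1.879
v -4.256 3.663 2.403
v -3.473 2.994 1.938
v -3.244 4.277 0.477
v -2.944 4.629 1.001
v -4.833 4.287 1.381
v -4.533 4.639 1.905
v -4.027 4.946 0.942
v -3.934 4.736 2.251
v -2.952 4.729 1.692
v -3.428 5.042 1.288
v -4.035 5.046 1.633
v -3.763 4.132 2.558
v -2.781 4.126 1.999
v -2.98 3.463 2.093
v -3.587 3.467 2.439
v -3.265 4.54 2.287
v -4.719 3.814 0.881
v -3.737 3.808 0.322
v -3.913 4.473 0.441
v -4.52 4.477 0.787
v -4.548 3.211 1.188
v -3.566 3.204 0.629
v -3.465 2.894 1.247
v -4.072 2.898 1.592
v -4.235 3.4 0.593
v 2.988 2.481 0.54
v 3.705 1.851 1
v 3.191 3.393 1.472
v 3.909 2.763 1.932
v 4.031 3.077 -0.272
v 4.749 2.447 0.188
v 4.235 3.989 0.66
v 4.952 3.359 1.12
f 2 4 1
f 5 2 1
f 1 4 3
f 3 5 1
f 2 8 4
f 6 2 5
f 6 8 2
f 4 8 3
f 7 5 3
f 3 8 7
f 7 6 5
f 8 6 7
f 10 12 9
f 13 10 9
f 9 12 11
f 11 13 9
f 10 16 12
f 14 10 13
f 14 16 10
f 12 16 11
f 15 13 11
f 11 16 15
f 15 14 13
f 16 14 15
f 18 20 17
f 21 18 17
f 17 20 19
f 19 21 17
f 18 24 20
f 22 18 21
f 22 24 18
f 20 24 19
f 23 21 19
f 19 24 23
f 23 22 21
f 24 22 23
f 25 62 41
f 62 36 65
f 41 65 30
f 62 65 41
f 25 41 37
f 41 30 42
f 37 42 26
f 41 42 37
f 25 37 46
f 37 26 47
f 46 47 32
f 37 47 46
f 25 46 58
f 46 32 61
f 58 61 35
f 46 61 58
f 25 58 62
f 58 35 66
f 62 66 36
f 58 66 62
f 26 42 53
f 42 30 56
f 53 56 34
f 42 56 53
f 30 65 43
f 65 36 64
f 43 64 29
f 65 64 43
f 36 66 63
f 66 35 59
f 63 59 27
f 66 59 63
f 35 61 60
f 61 32 48
f 60 48 31
f 61 48 60
f 32 47 52
f 47 26 49
f 52 49 33
f 47 49 52
f 28 54 40
f 54 34 55
f 40 55 29
f 54 55 40
f 28 40 38
f 40 29 39
f 38 39 27
f 40 39 38
f 28 38 45
f 38 27 44
f 45 44 31
f 38 44 45
f 28 45 50
f 45 31 51
f 50 51 33
f 45 51 50
f 28 50 54
f 50 33 57
f 54 57 34
f 50 57 54
f 29 55 43
f 55 34 56
f 43 56 30
f 55 56 43
f 27 39 63
f 39 29 64
f 63 64 36
f 39 64 63
f 31 44 60
f 44 27 59
f 60 59 35
f 44 59 60
f 33 51 52
f 51 31 48
f 52 48 32
f 51 48 52
f 34 57 53
f 57 33 49
f 53 49 26
f 57 49 53
f 68 70 67
f 71 68 67
f 67 70 69
f 69 71 67
f 68 74 70
f 72 68 71
f 72 74 68
f 70 74 69
f 73 71 69
f 69 74 73
f 73 72 71
f 74 72 73



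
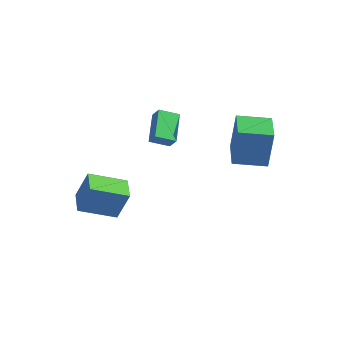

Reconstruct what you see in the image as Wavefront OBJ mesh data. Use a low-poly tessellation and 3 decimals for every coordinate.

v -3.674 -3.822 -3.945
v -3.183 -3.462 -2.379
v -4.535 -2.877 -3.892
v -4.045 -2.517 -2.326
v -2.335 -2.563 -4.654
v -1.845 -2.203 -3.088
v -3.197 -1.618 -4.601
v -2.706 -1.258 -3.035
v 1.431 1.282 -1.471
v 1.524 1.585 0.595
v 0.382 2.686 -1.629
v 0.474 2.988 0.436
v 2.786 2.272 -1.676
v 2.878 2.574 0.389
v 1.736 3.675 -1.835
v 1.829 3.978 0.231
v -3.836 1.913 -2.799
v -4.621 3.272 -2.026
v -3.073 2.596 -3.226
v -3.858 3.956 -2.454
v -3.362 1.804 -2.126
v -4.147 3.164 -1.354
v -2.599 2.488 -2.554
v -3.384 3.847 -1.781
f 2 4 1
f 5 2 1
f 1 4 3
f 3 5 1
f 2 8 4
f 6 2 5
f 6 8 2
f 4 8 3
f 7 5 3
f 3 8 7
f 7 6 5
f 8 6 7
f 10 12 9
f 13 10 9
f 9 12 11
f 11 13 9
f 10 16 12
f 14 10 13
f 14 16 10
f 12 16 11
f 15 13 11
f 11 16 15
f 15 14 13
f 16 14 15
f 18 20 17
f 21 18 17
f 17 20 19
f 19 21 17
f 18 24 20
f 22 18 21
f 22 24 18
f 20 24 19
f 23 21 19
f 19 24 23
f 23 22 21
f 24 22 23



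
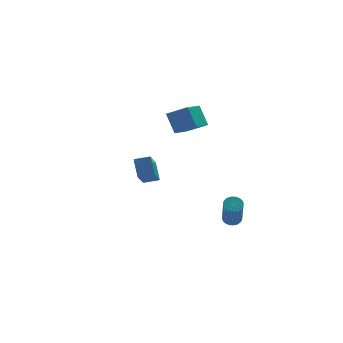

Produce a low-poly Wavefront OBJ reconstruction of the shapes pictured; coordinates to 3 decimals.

v -3.939 -2.388 0.634
v -3.905 -1.577 1.505
v -3.202 -0.908 -0.772
v -3.169 -0.098 0.099
v -3.111 -2.622 0.821
v -3.078 -1.812 1.692
v -2.375 -1.143 -0.585
v -2.341 -0.332 0.286
v -0.415 2.377 0.72
v -0.635 3.204 1.828
v 0.659 3.557 0.052
v 0.439 4.384 1.16
v 0.621 1.796 1.36
v 0.401 2.623 2.468
v 1.695 2.976 0.692
v 1.475 3.803 1.8
v 1.007 -2.968 -3.064
v 1.514 -2.9 -2.928
v 1.181 -3.965 -1.16
v 0.673 -4.032 -1.296
v 1.427 -2.733 -2.843
v 1.094 -3.797 -1.075
v 1.276 -2.601 -2.792
v 0.943 -3.665 -1.025
v 1.084 -2.525 -2.783
v 0.751 -3.59 -1.015
v 0.88 -2.517 -2.816
v 0.547 -3.581 -1.048
v 0.695 -2.577 -2.887
v 0.362 -3.641 -1.119
v 0.558 -2.697 -2.985
v 0.225 -3.761 -1.217
v 0.489 -2.858 -3.095
v 0.156 -3.922 -1.327
v 0.499 -3.035 -3.2
v 0.166 -4.1 -1.432
v 0.586 -3.203 -3.285
v 0.253 -4.267 -1.517
v 0.737 -3.335 -3.335
v 0.404 -4.399 -1.568
v 0.929 -3.41 -3.345
v 0.596 -4.475 -1.577
v 1.133 -3.419 -3.312
v 0.8 -4.483 -1.544
v 1.318 -3.359 -3.241
v 0.985 -4.423 -1.473
v 1.455 -3.239 -3.143
v 1.122 -4.303 -1.375
v 1.524 -3.078 -3.033
v 1.191 -4.142 -1.265
f 2 4 1
f 5 2 1
f 1 4 3
f 3 5 1
f 2 8 4
f 6 2 5
f 6 8 2
f 4 8 3
f 7 5 3
f 3 8 7
f 7 6 5
f 8 6 7
f 10 12 9
f 13 10 9
f 9 12 11
f 11 13 9
f 10 16 12
f 14 10 13
f 14 16 10
f 12 16 11
f 15 13 11
f 11 16 15
f 15 14 13
f 16 14 15
f 18 17 21
f 18 21 19
f 19 21 22
f 19 22 20
f 21 17 23
f 21 23 22
f 22 23 24
f 22 24 20
f 23 17 25
f 23 25 24
f 24 25 26
f 24 26 20
f 25 17 27
f 25 27 26
f 26 27 28
f 26 28 20
f 27 17 29
f 27 29 28
f 28 29 30
f 28 30 20
f 29 17 31
f 29 31 30
f 30 31 32
f 30 32 20
f 31 17 33
f 31 33 32
f 32 33 34
f 32 34 20
f 33 17 35
f 33 35 34
f 34 35 36
f 34 36 20
f 35 17 37
f 35 37 36
f 36 37 38
f 36 38 20
f 37 17 39
f 37 39 38
f 38 39 40
f 38 40 20
f 39 17 41
f 39 41 40
f 40 41 42
f 40 42 20
f 41 17 43
f 41 43 42
f 42 43 44
f 42 44 20
f 43 17 45
f 43 45 44
f 44 45 46
f 44 46 20
f 45 17 47
f 45 47 46
f 46 47 48
f 46 48 20
f 47 17 49
f 47 49 48
f 48 49 50
f 48 50 20
f 49 17 18
f 49 18 50
f 50 18 19
f 50 19 20



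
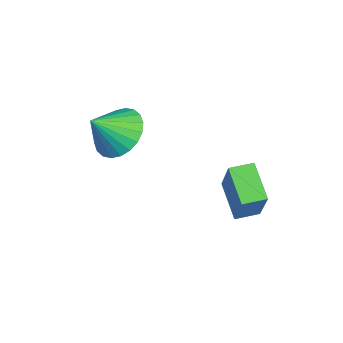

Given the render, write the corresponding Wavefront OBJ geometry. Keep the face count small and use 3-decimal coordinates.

v 0.598 2.748 -1.068
v 1.743 2.839 0.678
v 0.424 3.587 -0.998
v 1.569 3.679 0.747
v 1.791 3.061 -1.867
v 2.936 3.153 -0.122
v 1.617 3.901 -1.798
v 2.762 3.992 -0.052
v -1.096 -0.507 0.332
v -0.56 -1.055 -0.399
v -0.684 -1.433 1.328
v -0.271 -0.788 -0.271
v -0.108 -0.479 -0.05
v -0.096 -0.173 0.228
v -0.235 0.081 0.523
v -0.506 0.246 0.788
v -0.867 0.296 0.985
v -1.262 0.224 1.081
v -1.633 0.041 1.064
v -1.921 -0.226 0.936
v -2.084 -0.536 0.715
v -2.097 -0.841 0.437
v -1.957 -1.096 0.142
v -1.686 -1.261 -0.124
v -1.326 -1.311 -0.32
v -0.93 -1.239 -0.417
f 2 4 1
f 5 2 1
f 1 4 3
f 3 5 1
f 2 8 4
f 6 2 5
f 6 8 2
f 4 8 3
f 7 5 3
f 3 8 7
f 7 6 5
f 8 6 7
f 10 9 12
f 10 12 11
f 12 9 13
f 12 13 11
f 13 9 14
f 13 14 11
f 14 9 15
f 14 15 11
f 15 9 16
f 15 16 11
f 16 9 17
f 16 17 11
f 17 9 18
f 17 18 11
f 18 9 19
f 18 19 11
f 19 9 20
f 19 20 11
f 20 9 21
f 20 21 11
f 21 9 22
f 21 22 11
f 22 9 23
f 22 23 11
f 23 9 24
f 23 24 11
f 24 9 25
f 24 25 11
f 25 9 26
f 25 26 11
f 26 9 10
f 26 10 11



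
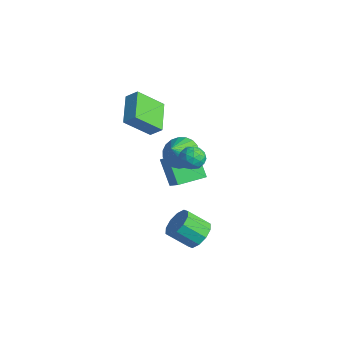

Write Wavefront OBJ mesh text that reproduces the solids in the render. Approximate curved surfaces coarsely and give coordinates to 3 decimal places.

v 2.65 0.129 -3.408
v 3.125 -0.524 -3.782
v 2.545 -1.482 -2.846
v 2.07 -0.829 -2.472
v 3.425 -0.308 -3.375
v 2.845 -1.266 -2.439
v 3.429 0.076 -2.98
v 2.849 -0.883 -2.044
v 3.135 0.479 -2.749
v 2.555 -0.479 -1.813
v 2.656 0.749 -2.769
v 2.076 -0.209 -1.833
v 2.175 0.782 -3.034
v 1.595 -0.176 -2.098
v 1.875 0.566 -3.441
v 1.295 -0.392 -2.505
v 1.871 0.183 -3.836
v 1.291 -0.776 -2.9
v 2.165 -0.221 -4.067
v 1.585 -1.179 -3.131
v 2.644 -0.491 -4.047
v 2.064 -1.449 -3.111
v -2.336 0.538 -1.259
v -1.327 0.484 -0.442
v -2.283 2.157 -1.217
v -1.274 2.103 -0.4
v -1.266 0.537 -2.58
v -0.257 0.483 -1.763
v -1.213 2.156 -2.538
v -0.204 2.102 -1.721
v -1.261 -0.549 1.807
v -1.524 -1.907 3.065
v -2.766 0.348 2.461
v -3.029 -1.01 3.719
v -0.771 -0.13 2.361
v -1.034 -1.488 3.619
v -2.276 0.767 3.015
v -2.539 -0.591 4.273
v 2.331 0.178 2.474
v 3.017 0.273 2.655
v 2.403 -0.933 2.785
v 3.089 -0.838 2.966
v 2.571 -0.533 3.354
v 2.526 0.154 3.161
v 2.894 -0.814 2.279
v 2.849 -0.127 2.086
v 3.364 -0.34 2.534
v 3.164 -0.166 3.199
v 2.256 -0.494 2.241
v 2.056 -0.32 2.906
v 2.668 0.324 2.537
v 2.752 -0.984 2.903
v 2.448 -0.804 3.131
v 2.851 -0.748 3.237
v 2.379 0.253 2.835
v 2.782 0.309 2.941
v 2.52 -0.165 3.352
v 2.638 -0.969 2.499
v 3.041 -0.913 2.605
v 2.569 0.088 2.203
v 2.972 0.144 2.309
v 2.9 -0.495 2.088
v 3.275 0.019 2.573
v 3.317 -0.634 2.756
v 3.202 -0.62 2.351
v 3.176 -0.216 2.238
v 3.157 0.121 2.963
v 3.2 -0.533 3.146
v 2.895 -0.353 3.374
v 2.869 0.05 3.261
v 3.362 -0.24 2.892
v 2.22 -0.127 2.294
v 2.263 -0.781 2.477
v 2.551 -0.71 2.179
v 2.525 -0.307 2.066
v 2.103 -0.026 2.684
v 2.145 -0.679 2.867
v 2.244 -0.444 3.202
v 2.218 -0.04 3.089
v 2.058 -0.42 2.548
v -0.087 0.537 0.843
v 0.719 0.439 0.312
v 0.467 -0.297 1.837
v 0.805 0.764 0.537
v 0.736 1.049 0.814
v 0.526 1.245 1.096
v 0.209 1.319 1.334
v -0.159 1.258 1.488
v -0.514 1.072 1.53
v -0.796 0.793 1.453
v -0.955 0.47 1.271
v -0.964 0.159 1.015
v -0.821 -0.087 0.729
v -0.551 -0.225 0.463
v -0.201 -0.232 0.262
v 0.168 -0.105 0.162
v 0.494 0.132 0.18
f 2 1 5
f 2 5 3
f 3 5 6
f 3 6 4
f 5 1 7
f 5 7 6
f 6 7 8
f 6 8 4
f 7 1 9
f 7 9 8
f 8 9 10
f 8 10 4
f 9 1 11
f 9 11 10
f 10 11 12
f 10 12 4
f 11 1 13
f 11 13 12
f 12 13 14
f 12 14 4
f 13 1 15
f 13 15 14
f 14 15 16
f 14 16 4
f 15 1 17
f 15 17 16
f 16 17 18
f 16 18 4
f 17 1 19
f 17 19 18
f 18 19 20
f 18 20 4
f 19 1 21
f 19 21 20
f 20 21 22
f 20 22 4
f 21 1 2
f 21 2 22
f 22 2 3
f 22 3 4
f 24 26 23
f 27 24 23
f 23 26 25
f 25 27 23
f 24 30 26
f 28 24 27
f 28 30 24
f 26 30 25
f 29 27 25
f 25 30 29
f 29 28 27
f 30 28 29
f 32 34 31
f 35 32 31
f 31 34 33
f 33 35 31
f 32 38 34
f 36 32 35
f 36 38 32
f 34 38 33
f 37 35 33
f 33 38 37
f 37 36 35
f 38 36 37
f 39 76 55
f 76 50 79
f 55 79 44
f 76 79 55
f 39 55 51
f 55 44 56
f 51 56 40
f 55 56 51
f 39 51 60
f 51 40 61
f 60 61 46
f 51 61 60
f 39 60 72
f 60 46 75
f 72 75 49
f 60 75 72
f 39 72 76
f 72 49 80
f 76 80 50
f 72 80 76
f 40 56 67
f 56 44 70
f 67 70 48
f 56 70 67
f 44 79 57
f 79 50 78
f 57 78 43
f 79 78 57
f 50 80 77
f 80 49 73
f 77 73 41
f 80 73 77
f 49 75 74
f 75 46 62
f 74 62 45
f 75 62 74
f 46 61 66
f 61 40 63
f 66 63 47
f 61 63 66
f 42 68 54
f 68 48 69
f 54 69 43
f 68 69 54
f 42 54 52
f 54 43 53
f 52 53 41
f 54 53 52
f 42 52 59
f 52 41 58
f 59 58 45
f 52 58 59
f 42 59 64
f 59 45 65
f 64 65 47
f 59 65 64
f 42 64 68
f 64 47 71
f 68 71 48
f 64 71 68
f 43 69 57
f 69 48 70
f 57 70 44
f 69 70 57
f 41 53 77
f 53 43 78
f 77 78 50
f 53 78 77
f 45 58 74
f 58 41 73
f 74 73 49
f 58 73 74
f 47 65 66
f 65 45 62
f 66 62 46
f 65 62 66
f 48 71 67
f 71 47 63
f 67 63 40
f 71 63 67
f 82 81 84
f 82 84 83
f 84 81 85
f 84 85 83
f 85 81 86
f 85 86 83
f 86 81 87
f 86 87 83
f 87 81 88
f 87 88 83
f 88 81 89
f 88 89 83
f 89 81 90
f 89 90 83
f 90 81 91
f 90 91 83
f 91 81 92
f 91 92 83
f 92 81 93
f 92 93 83
f 93 81 94
f 93 94 83
f 94 81 95
f 94 95 83
f 95 81 96
f 95 96 83
f 96 81 97
f 96 97 83
f 97 81 82
f 97 82 83



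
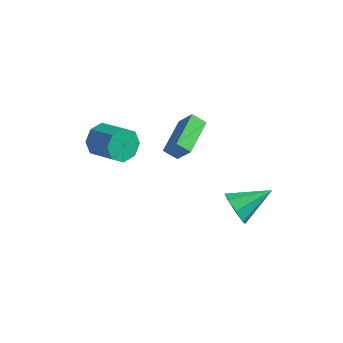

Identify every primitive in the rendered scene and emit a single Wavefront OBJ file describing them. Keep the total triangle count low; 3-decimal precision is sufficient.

v -3.38 -0.108 -0.085
v -2.929 0.168 -0.91
v -1.37 -0.196 -0.18
v -1.82 -0.472 0.645
v -3.021 0.737 -0.429
v -1.462 0.372 0.301
v -3.324 0.81 0.253
v -1.764 0.446 0.983
v -3.659 0.346 0.738
v -2.099 -0.018 1.468
v -3.83 -0.384 0.74
v -2.271 -0.748 1.47
v -3.738 -0.952 0.259
v -2.179 -1.317 0.989
v -3.436 -1.026 -0.423
v -1.876 -1.39 0.307
v -3.101 -0.562 -0.908
v -1.541 -0.926 -0.178
v 3.152 1.764 -3.739
v 3.871 1.581 -4.409
v 4.328 3.316 -2.901
v 3.364 2.099 -4.657
v 2.733 2.42 -4.367
v 2.347 2.357 -3.709
v 2.433 1.947 -3.068
v 2.94 1.429 -2.821
v 3.571 1.108 -3.111
v 3.956 1.171 -3.769
v 0.714 0.362 0.265
v 0.041 0.132 0.749
v 0.322 2.373 0.676
v -0.35 2.143 1.16
v 1.51 0.297 1.34
v 0.838 0.067 1.824
v 1.119 2.308 1.751
v 0.446 2.078 2.235
f 2 1 5
f 2 5 3
f 3 5 6
f 3 6 4
f 5 1 7
f 5 7 6
f 6 7 8
f 6 8 4
f 7 1 9
f 7 9 8
f 8 9 10
f 8 10 4
f 9 1 11
f 9 11 10
f 10 11 12
f 10 12 4
f 11 1 13
f 11 13 12
f 12 13 14
f 12 14 4
f 13 1 15
f 13 15 14
f 14 15 16
f 14 16 4
f 15 1 17
f 15 17 16
f 16 17 18
f 16 18 4
f 17 1 2
f 17 2 18
f 18 2 3
f 18 3 4
f 20 19 22
f 20 22 21
f 22 19 23
f 22 23 21
f 23 19 24
f 23 24 21
f 24 19 25
f 24 25 21
f 25 19 26
f 25 26 21
f 26 19 27
f 26 27 21
f 27 19 28
f 27 28 21
f 28 19 20
f 28 20 21
f 30 32 29
f 33 30 29
f 29 32 31
f 31 33 29
f 30 36 32
f 34 30 33
f 34 36 30
f 32 36 31
f 35 33 31
f 31 36 35
f 35 34 33
f 36 34 35



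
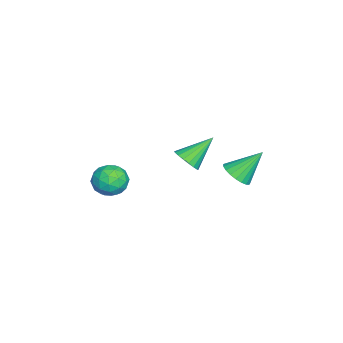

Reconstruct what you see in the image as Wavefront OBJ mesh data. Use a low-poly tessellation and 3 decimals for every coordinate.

v 0.714 2.918 -1.599
v 1.48 2.677 -1.13
v 0.206 4.182 -0.121
v 1.606 2.976 -1.341
v 1.578 3.264 -1.598
v 1.4 3.492 -1.854
v 1.104 3.622 -2.066
v 0.74 3.63 -2.198
v 0.372 3.514 -2.226
v 0.063 3.296 -2.146
v -0.133 3.012 -1.971
v -0.183 2.713 -1.732
v -0.078 2.448 -1.47
v 0.164 2.265 -1.23
v 0.502 2.195 -1.054
v 0.876 2.25 -0.973
v 1.222 2.421 -0.999
v 1.571 0.425 -0.24
v 2.311 0.65 0.089
v 0.629 1.675 1.02
v 2.265 0.896 -0.189
v 2.082 1.048 -0.477
v 1.798 1.077 -0.718
v 1.469 0.977 -0.865
v 1.16 0.767 -0.888
v 0.933 0.49 -0.782
v 0.832 0.199 -0.569
v 0.878 -0.046 -0.291
v 1.061 -0.199 -0.003
v 1.345 -0.228 0.238
v 1.674 -0.127 0.385
v 1.983 0.082 0.407
v 2.21 0.36 0.302
v 2.517 -2.771 -2.41
v 3.285 -3.212 -1.844
v 1.355 -3.568 -1.456
v 2.123 -4.009 -0.89
v 1.947 -2.975 -0.82
v 2.665 -2.483 -1.41
v 1.975 -4.297 -1.89
v 2.693 -3.805 -2.48
v 2.95 -4.156 -1.522
v 2.932 -3.339 -0.861
v 1.708 -3.441 -2.439
v 1.69 -2.624 -1.778
v 3.003 -2.922 -2.211
v 1.637 -3.858 -1.089
v 1.533 -3.25 -1.049
v 1.985 -3.51 -0.716
v 2.638 -2.493 -1.956
v 3.09 -2.752 -1.623
v 2.303 -2.613 -1.021
v 1.55 -4.028 -1.677
v 2.002 -4.287 -1.344
v 2.655 -3.27 -2.584
v 3.107 -3.53 -2.251
v 2.337 -4.167 -2.279
v 3.257 -3.736 -1.689
v 2.575 -4.204 -1.128
v 2.488 -4.374 -1.716
v 2.91 -4.084 -2.063
v 3.247 -3.255 -1.3
v 2.564 -3.724 -0.74
v 2.46 -3.116 -0.699
v 2.883 -2.826 -1.045
v 3.05 -3.81 -1.111
v 2.076 -3.056 -2.56
v 1.393 -3.525 -2
v 1.757 -3.954 -2.255
v 2.18 -3.664 -2.601
v 2.065 -2.576 -2.172
v 1.383 -3.044 -1.611
v 1.73 -2.696 -1.237
v 2.152 -2.406 -1.584
v 1.59 -2.97 -2.189
f 2 1 4
f 2 4 3
f 4 1 5
f 4 5 3
f 5 1 6
f 5 6 3
f 6 1 7
f 6 7 3
f 7 1 8
f 7 8 3
f 8 1 9
f 8 9 3
f 9 1 10
f 9 10 3
f 10 1 11
f 10 11 3
f 11 1 12
f 11 12 3
f 12 1 13
f 12 13 3
f 13 1 14
f 13 14 3
f 14 1 15
f 14 15 3
f 15 1 16
f 15 16 3
f 16 1 17
f 16 17 3
f 17 1 2
f 17 2 3
f 19 18 21
f 19 21 20
f 21 18 22
f 21 22 20
f 22 18 23
f 22 23 20
f 23 18 24
f 23 24 20
f 24 18 25
f 24 25 20
f 25 18 26
f 25 26 20
f 26 18 27
f 26 27 20
f 27 18 28
f 27 28 20
f 28 18 29
f 28 29 20
f 29 18 30
f 29 30 20
f 30 18 31
f 30 31 20
f 31 18 32
f 31 32 20
f 32 18 33
f 32 33 20
f 33 18 19
f 33 19 20
f 34 71 50
f 71 45 74
f 50 74 39
f 71 74 50
f 34 50 46
f 50 39 51
f 46 51 35
f 50 51 46
f 34 46 55
f 46 35 56
f 55 56 41
f 46 56 55
f 34 55 67
f 55 41 70
f 67 70 44
f 55 70 67
f 34 67 71
f 67 44 75
f 71 75 45
f 67 75 71
f 35 51 62
f 51 39 65
f 62 65 43
f 51 65 62
f 39 74 52
f 74 45 73
f 52 73 38
f 74 73 52
f 45 75 72
f 75 44 68
f 72 68 36
f 75 68 72
f 44 70 69
f 70 41 57
f 69 57 40
f 70 57 69
f 41 56 61
f 56 35 58
f 61 58 42
f 56 58 61
f 37 63 49
f 63 43 64
f 49 64 38
f 63 64 49
f 37 49 47
f 49 38 48
f 47 48 36
f 49 48 47
f 37 47 54
f 47 36 53
f 54 53 40
f 47 53 54
f 37 54 59
f 54 40 60
f 59 60 42
f 54 60 59
f 37 59 63
f 59 42 66
f 63 66 43
f 59 66 63
f 38 64 52
f 64 43 65
f 52 65 39
f 64 65 52
f 36 48 72
f 48 38 73
f 72 73 45
f 48 73 72
f 40 53 69
f 53 36 68
f 69 68 44
f 53 68 69
f 42 60 61
f 60 40 57
f 61 57 41
f 60 57 61
f 43 66 62
f 66 42 58
f 62 58 35
f 66 58 62

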